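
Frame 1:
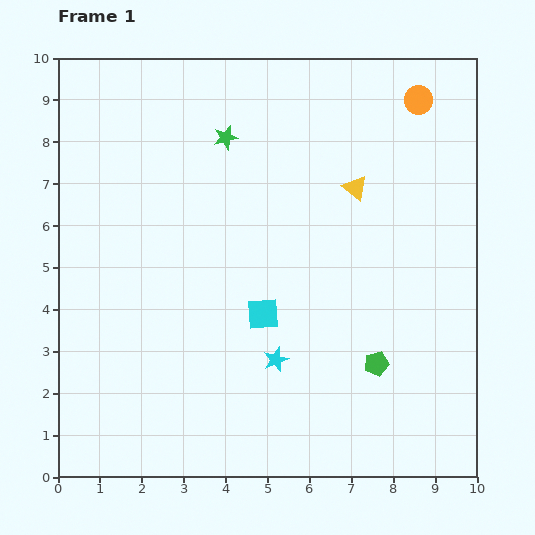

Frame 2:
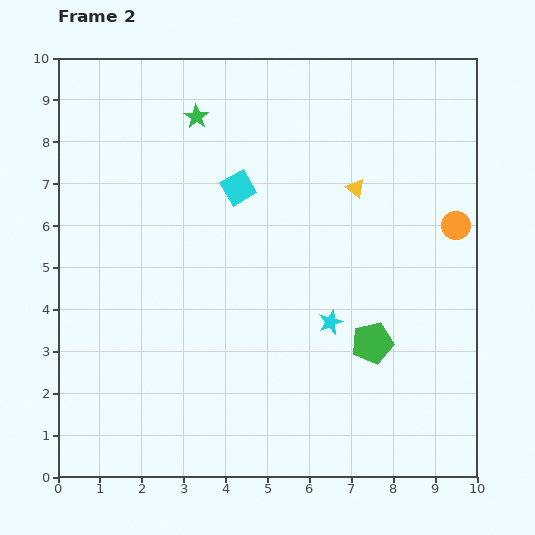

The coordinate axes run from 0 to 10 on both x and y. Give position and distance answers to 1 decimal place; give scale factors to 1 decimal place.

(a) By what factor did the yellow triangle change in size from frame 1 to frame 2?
0.7×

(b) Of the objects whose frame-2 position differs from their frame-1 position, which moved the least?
the green pentagon

(moved 0.5)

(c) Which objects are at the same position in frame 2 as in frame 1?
the yellow triangle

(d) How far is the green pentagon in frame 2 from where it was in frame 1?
0.5

The green pentagon moved from (7.6, 2.7) to (7.5, 3.2), a distance of √(0.1² + 0.5²) ≈ 0.5.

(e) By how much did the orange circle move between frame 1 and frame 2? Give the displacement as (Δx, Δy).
(0.9, -3.0)

The orange circle was at (8.6, 9.0) in frame 1 and (9.5, 6.0) in frame 2.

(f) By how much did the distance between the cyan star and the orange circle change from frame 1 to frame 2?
-3.3

Distance in frame 1: 7.1. Distance in frame 2: 3.8.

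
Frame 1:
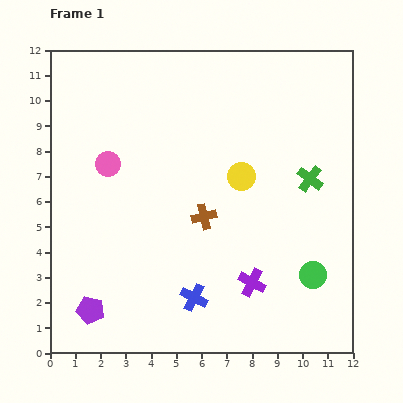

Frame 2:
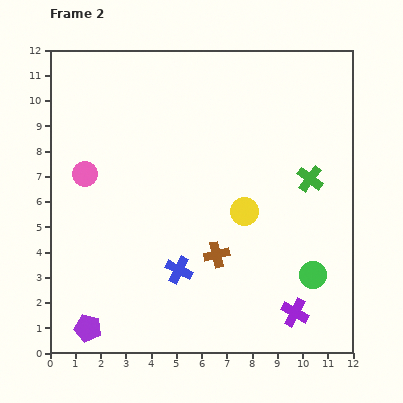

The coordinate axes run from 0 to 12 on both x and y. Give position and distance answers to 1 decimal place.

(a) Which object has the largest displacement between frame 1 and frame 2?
the purple cross

(moved 2.1; next 1.6)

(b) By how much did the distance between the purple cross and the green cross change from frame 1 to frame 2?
+0.6

Distance in frame 1: 4.7. Distance in frame 2: 5.3.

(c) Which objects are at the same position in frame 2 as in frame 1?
the green cross, the green circle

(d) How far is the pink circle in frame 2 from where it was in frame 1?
1.0

The pink circle moved from (2.3, 7.5) to (1.4, 7.1), a distance of √(0.9² + 0.4²) ≈ 1.0.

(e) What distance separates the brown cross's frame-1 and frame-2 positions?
1.6

The brown cross moved from (6.1, 5.4) to (6.6, 3.9), a distance of √(0.5² + 1.5²) ≈ 1.6.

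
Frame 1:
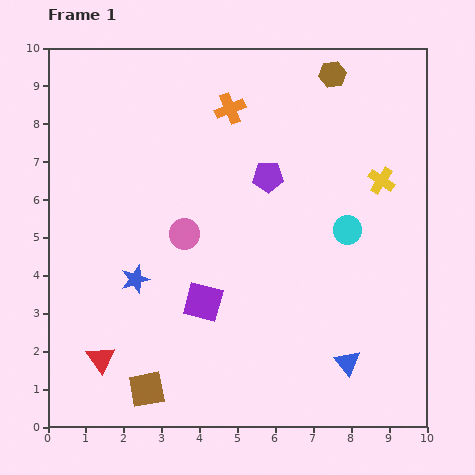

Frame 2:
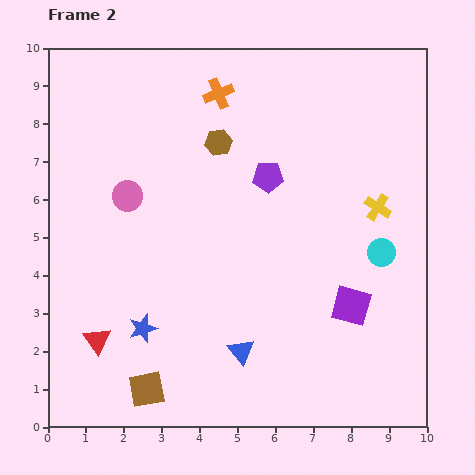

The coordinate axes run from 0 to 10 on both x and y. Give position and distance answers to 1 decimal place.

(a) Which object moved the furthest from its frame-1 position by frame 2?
the purple square

(moved 3.9; next 3.5)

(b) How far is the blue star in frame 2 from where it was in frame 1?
1.3

The blue star moved from (2.3, 3.9) to (2.5, 2.6), a distance of √(0.2² + 1.3²) ≈ 1.3.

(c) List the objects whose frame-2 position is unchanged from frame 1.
the purple pentagon, the brown square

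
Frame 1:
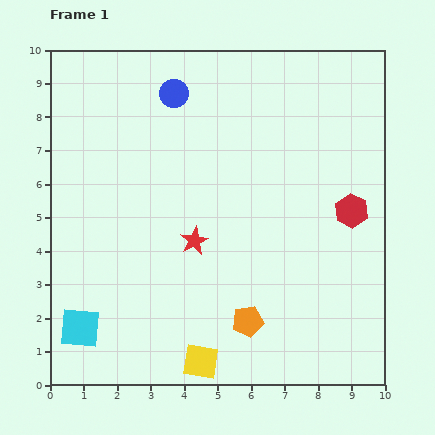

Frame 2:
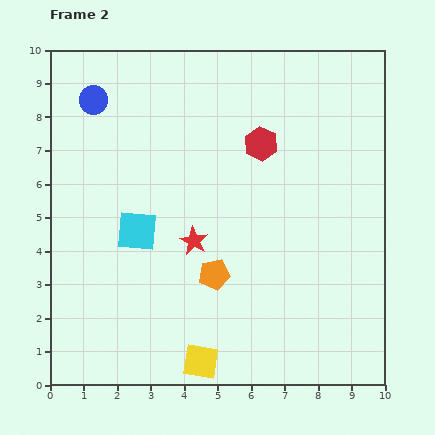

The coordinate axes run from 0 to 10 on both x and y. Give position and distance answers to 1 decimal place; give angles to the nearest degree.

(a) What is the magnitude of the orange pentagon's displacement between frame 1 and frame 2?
1.7

The orange pentagon moved from (5.9, 1.9) to (4.9, 3.3), a distance of √(1.0² + 1.4²) ≈ 1.7.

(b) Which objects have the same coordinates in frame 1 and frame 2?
the yellow square, the red star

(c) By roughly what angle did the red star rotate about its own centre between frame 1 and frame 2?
15° counter-clockwise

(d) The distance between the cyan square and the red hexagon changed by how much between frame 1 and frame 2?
-4.3

Distance in frame 1: 8.8. Distance in frame 2: 4.5.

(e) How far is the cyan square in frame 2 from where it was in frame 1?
3.4

The cyan square moved from (0.9, 1.7) to (2.6, 4.6), a distance of √(1.7² + 2.9²) ≈ 3.4.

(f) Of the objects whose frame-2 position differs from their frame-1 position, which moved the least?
the orange pentagon

(moved 1.7)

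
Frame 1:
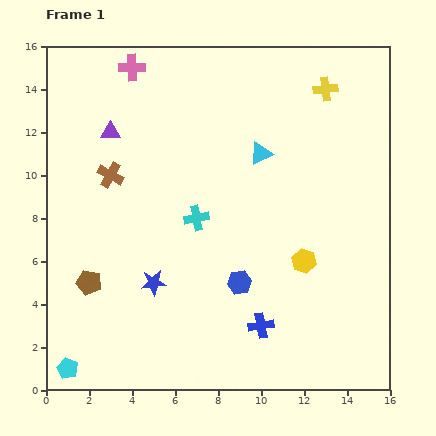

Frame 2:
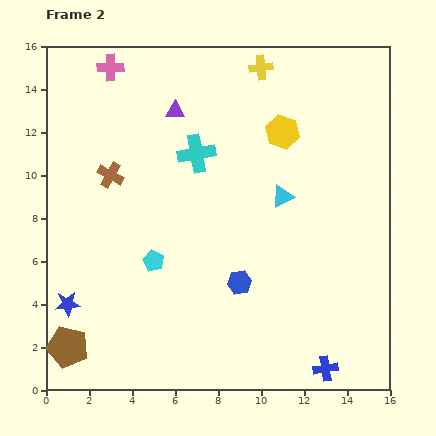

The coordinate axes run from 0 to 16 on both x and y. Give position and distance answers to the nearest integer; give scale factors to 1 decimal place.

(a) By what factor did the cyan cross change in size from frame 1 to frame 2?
1.5×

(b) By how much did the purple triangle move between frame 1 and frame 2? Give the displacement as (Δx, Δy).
(3, 1)

The purple triangle was at (3, 12) in frame 1 and (6, 13) in frame 2.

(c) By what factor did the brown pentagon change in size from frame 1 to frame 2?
1.6×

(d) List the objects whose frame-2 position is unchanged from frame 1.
the blue hexagon, the brown cross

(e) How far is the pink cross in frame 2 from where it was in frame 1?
1

The pink cross moved from (4, 15) to (3, 15), a distance of √(1² + 0²) ≈ 1.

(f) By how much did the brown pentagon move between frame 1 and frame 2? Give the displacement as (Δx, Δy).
(-1, -3)

The brown pentagon was at (2, 5) in frame 1 and (1, 2) in frame 2.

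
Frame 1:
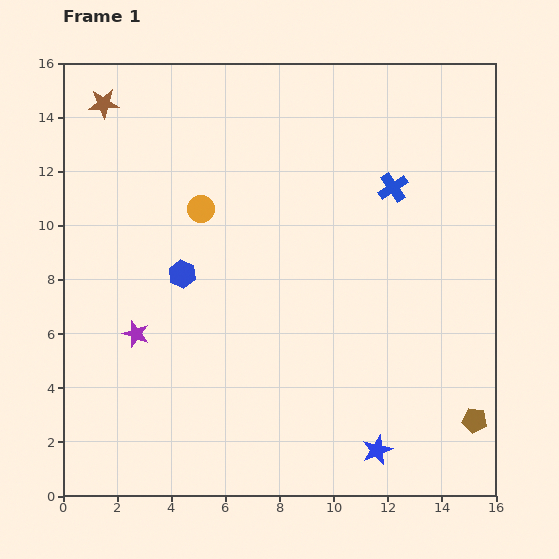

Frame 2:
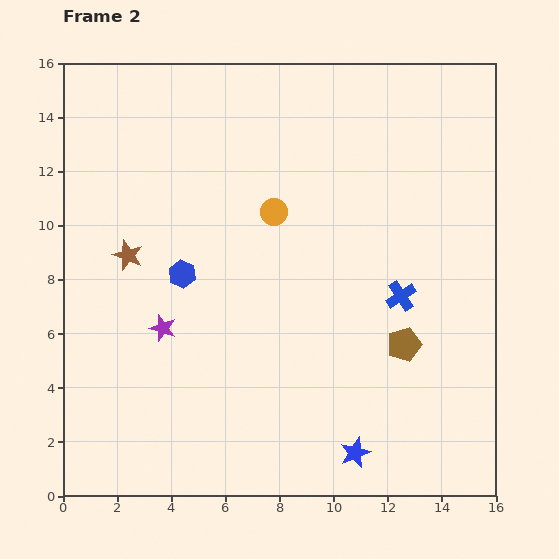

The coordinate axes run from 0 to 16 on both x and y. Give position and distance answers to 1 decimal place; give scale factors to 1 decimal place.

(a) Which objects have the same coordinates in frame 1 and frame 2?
the blue hexagon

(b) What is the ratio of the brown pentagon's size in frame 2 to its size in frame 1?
1.4×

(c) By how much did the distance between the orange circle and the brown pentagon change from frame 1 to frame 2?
-5.9

Distance in frame 1: 12.8. Distance in frame 2: 6.9.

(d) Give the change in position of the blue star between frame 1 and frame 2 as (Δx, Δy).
(-0.8, -0.1)

The blue star was at (11.6, 1.7) in frame 1 and (10.8, 1.6) in frame 2.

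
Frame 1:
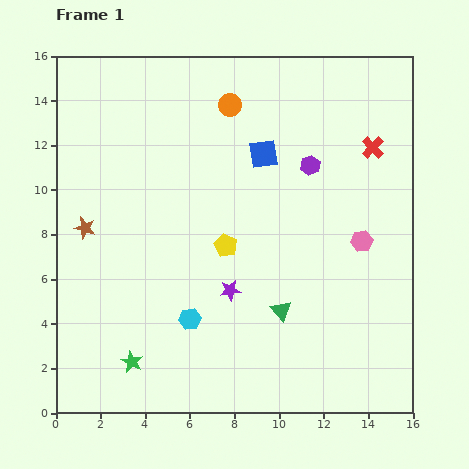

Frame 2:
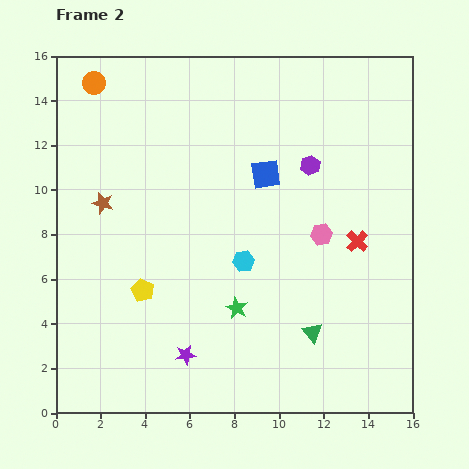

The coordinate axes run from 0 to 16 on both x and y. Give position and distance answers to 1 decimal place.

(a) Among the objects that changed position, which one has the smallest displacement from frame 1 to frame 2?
the blue square

(moved 0.9)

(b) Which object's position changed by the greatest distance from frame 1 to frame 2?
the orange circle

(moved 6.2; next 5.3)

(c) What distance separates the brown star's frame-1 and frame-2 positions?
1.4

The brown star moved from (1.3, 8.3) to (2.1, 9.4), a distance of √(0.8² + 1.1²) ≈ 1.4.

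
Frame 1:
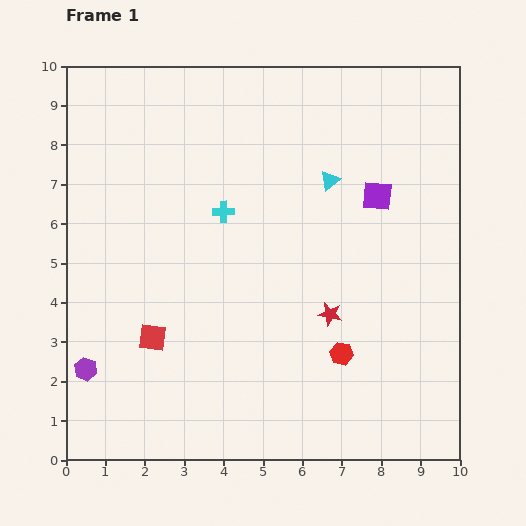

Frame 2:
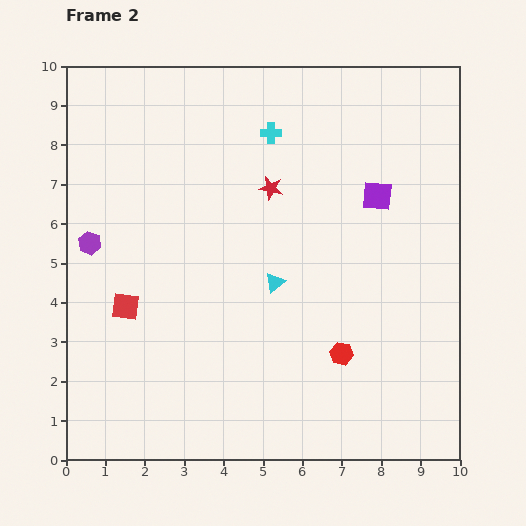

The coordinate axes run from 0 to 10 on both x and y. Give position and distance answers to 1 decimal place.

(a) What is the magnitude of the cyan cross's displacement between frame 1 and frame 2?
2.3

The cyan cross moved from (4.0, 6.3) to (5.2, 8.3), a distance of √(1.2² + 2.0²) ≈ 2.3.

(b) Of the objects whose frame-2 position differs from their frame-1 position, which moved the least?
the red square

(moved 1.1)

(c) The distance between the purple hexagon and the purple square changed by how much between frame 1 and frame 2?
-1.2

Distance in frame 1: 8.6. Distance in frame 2: 7.4.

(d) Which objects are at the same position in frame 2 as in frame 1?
the purple square, the red hexagon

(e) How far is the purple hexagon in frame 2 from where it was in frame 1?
3.2

The purple hexagon moved from (0.5, 2.3) to (0.6, 5.5), a distance of √(0.1² + 3.2²) ≈ 3.2.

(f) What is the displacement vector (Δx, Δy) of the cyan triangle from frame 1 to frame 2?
(-1.4, -2.6)

The cyan triangle was at (6.7, 7.1) in frame 1 and (5.3, 4.5) in frame 2.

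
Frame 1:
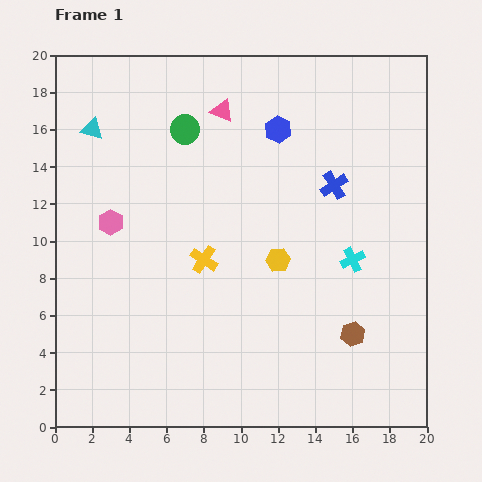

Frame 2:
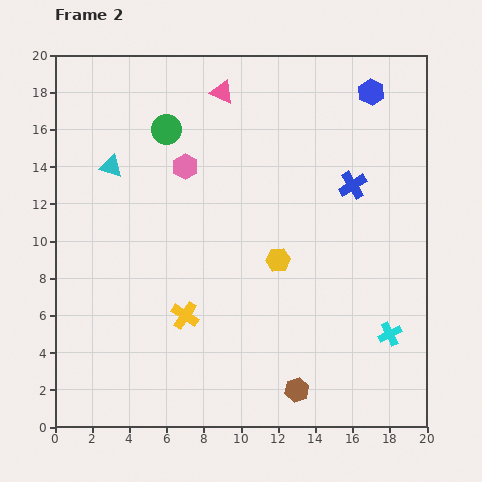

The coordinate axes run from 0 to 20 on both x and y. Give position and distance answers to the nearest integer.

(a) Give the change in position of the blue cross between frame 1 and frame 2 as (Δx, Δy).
(1, 0)

The blue cross was at (15, 13) in frame 1 and (16, 13) in frame 2.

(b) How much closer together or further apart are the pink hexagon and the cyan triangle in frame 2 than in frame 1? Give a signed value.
-1

Distance in frame 1: 5. Distance in frame 2: 4.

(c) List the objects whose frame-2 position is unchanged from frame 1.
the yellow hexagon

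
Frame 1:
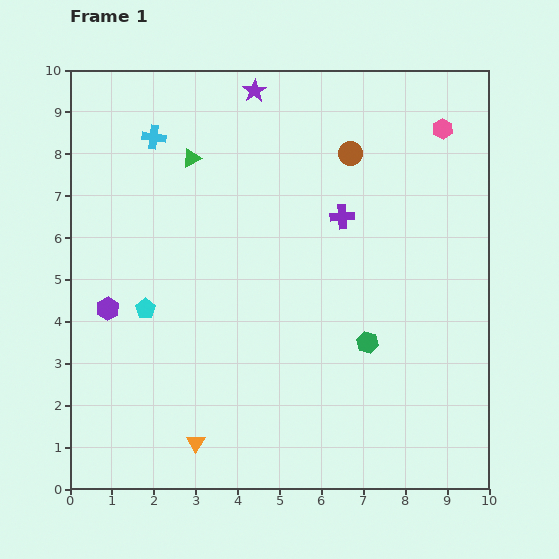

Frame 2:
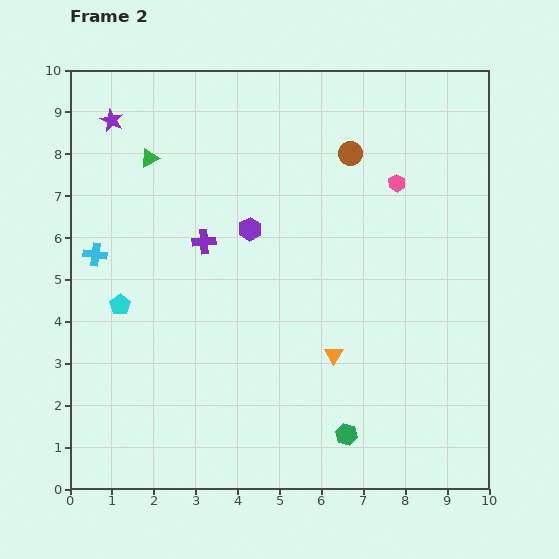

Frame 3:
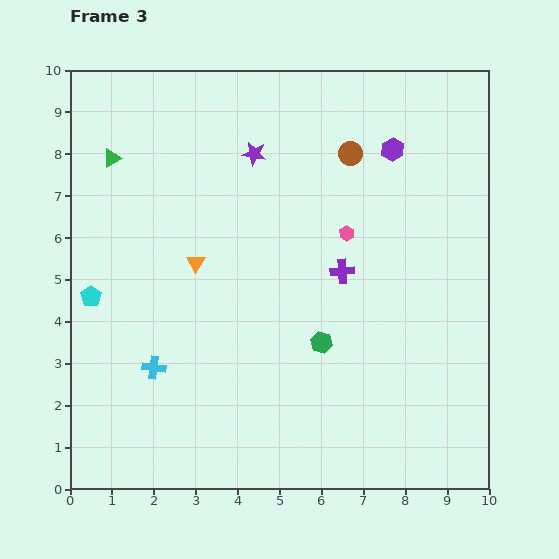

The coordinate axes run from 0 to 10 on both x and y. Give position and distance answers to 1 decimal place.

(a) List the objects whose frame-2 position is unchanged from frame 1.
the brown circle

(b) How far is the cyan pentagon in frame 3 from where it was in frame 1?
1.3

The cyan pentagon moved from (1.8, 4.3) to (0.5, 4.6), a distance of √(1.3² + 0.3²) ≈ 1.3.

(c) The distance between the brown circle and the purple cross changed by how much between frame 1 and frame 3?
+1.3

Distance in frame 1: 1.5. Distance in frame 3: 2.8.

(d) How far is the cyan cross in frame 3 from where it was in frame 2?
3.0

The cyan cross moved from (0.6, 5.6) to (2.0, 2.9), a distance of √(1.4² + 2.7²) ≈ 3.0.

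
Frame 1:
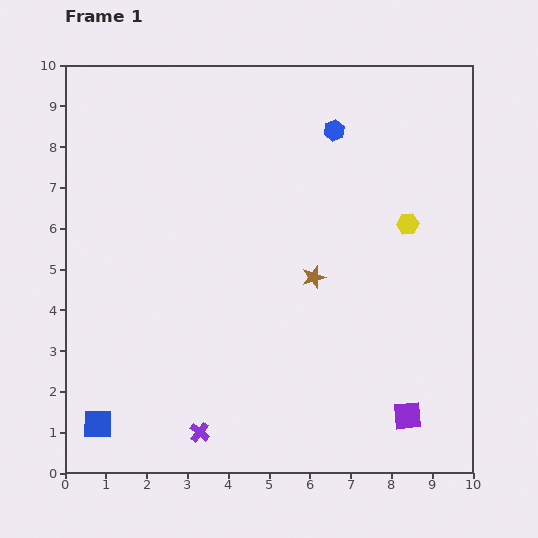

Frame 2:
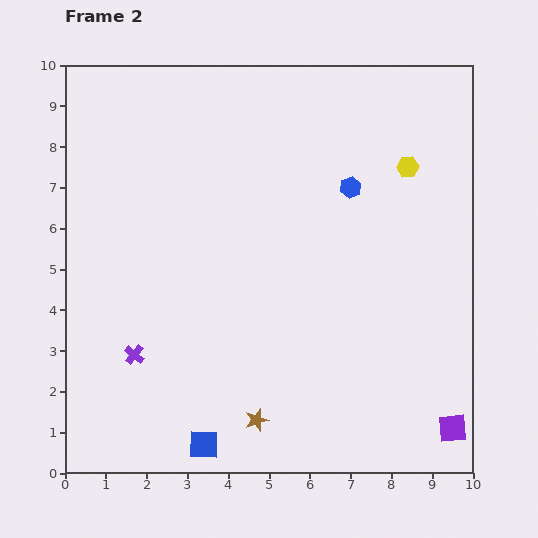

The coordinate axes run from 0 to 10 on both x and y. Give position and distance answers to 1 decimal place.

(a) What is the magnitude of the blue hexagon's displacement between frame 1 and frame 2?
1.5

The blue hexagon moved from (6.6, 8.4) to (7.0, 7.0), a distance of √(0.4² + 1.4²) ≈ 1.5.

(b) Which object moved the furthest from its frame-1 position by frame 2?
the brown star

(moved 3.8; next 2.6)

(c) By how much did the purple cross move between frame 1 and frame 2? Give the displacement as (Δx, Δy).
(-1.6, 1.9)

The purple cross was at (3.3, 1.0) in frame 1 and (1.7, 2.9) in frame 2.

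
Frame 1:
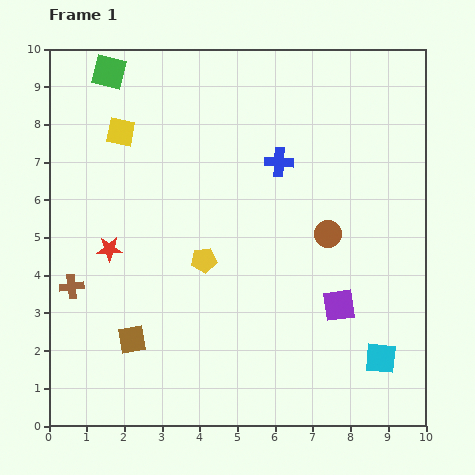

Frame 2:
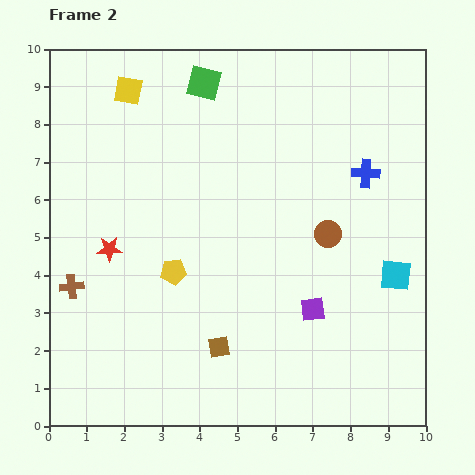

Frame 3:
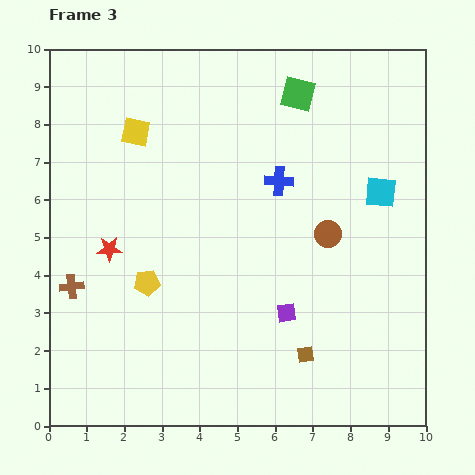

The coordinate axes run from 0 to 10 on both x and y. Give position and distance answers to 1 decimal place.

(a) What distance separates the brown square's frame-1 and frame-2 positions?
2.3

The brown square moved from (2.2, 2.3) to (4.5, 2.1), a distance of √(2.3² + 0.2²) ≈ 2.3.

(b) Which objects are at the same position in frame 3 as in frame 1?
the brown circle, the red star, the brown cross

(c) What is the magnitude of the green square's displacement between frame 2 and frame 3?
2.5

The green square moved from (4.1, 9.1) to (6.6, 8.8), a distance of √(2.5² + 0.3²) ≈ 2.5.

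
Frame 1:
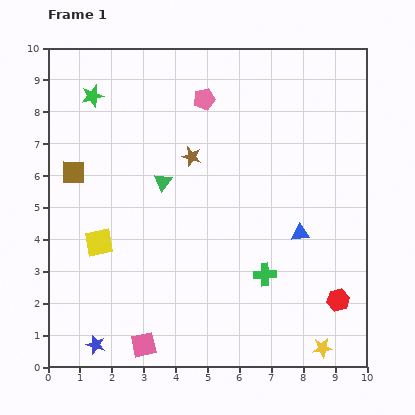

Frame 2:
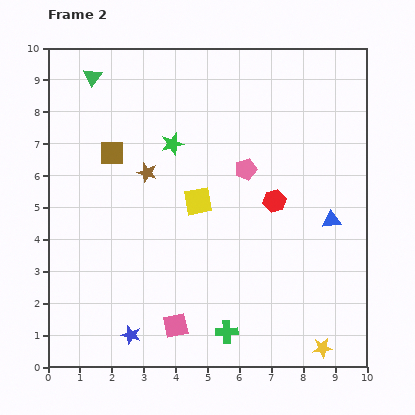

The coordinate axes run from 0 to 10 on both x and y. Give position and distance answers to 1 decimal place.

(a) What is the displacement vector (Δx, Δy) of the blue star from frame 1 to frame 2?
(1.1, 0.3)

The blue star was at (1.5, 0.7) in frame 1 and (2.6, 1.0) in frame 2.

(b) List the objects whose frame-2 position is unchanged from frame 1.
the yellow star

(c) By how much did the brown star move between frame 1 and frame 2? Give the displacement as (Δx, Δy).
(-1.4, -0.5)

The brown star was at (4.5, 6.6) in frame 1 and (3.1, 6.1) in frame 2.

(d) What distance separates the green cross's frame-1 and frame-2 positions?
2.2

The green cross moved from (6.8, 2.9) to (5.6, 1.1), a distance of √(1.2² + 1.8²) ≈ 2.2.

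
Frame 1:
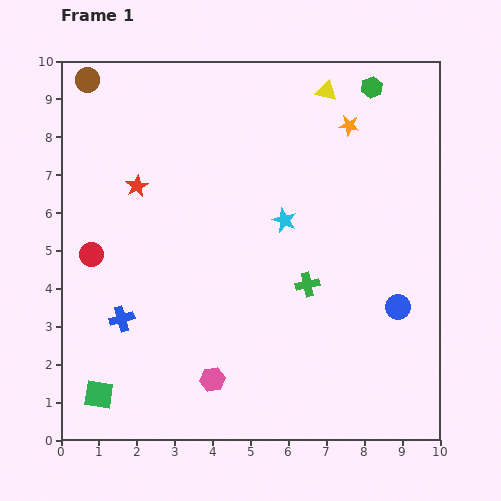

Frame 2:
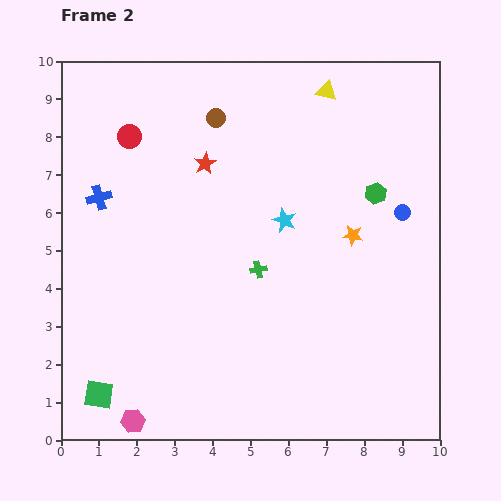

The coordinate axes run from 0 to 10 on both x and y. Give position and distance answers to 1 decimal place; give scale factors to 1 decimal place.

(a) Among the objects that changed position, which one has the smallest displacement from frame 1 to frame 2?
the green cross

(moved 1.4)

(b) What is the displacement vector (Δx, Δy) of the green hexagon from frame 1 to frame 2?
(0.1, -2.8)

The green hexagon was at (8.2, 9.3) in frame 1 and (8.3, 6.5) in frame 2.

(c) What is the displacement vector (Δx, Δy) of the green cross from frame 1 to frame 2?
(-1.3, 0.4)

The green cross was at (6.5, 4.1) in frame 1 and (5.2, 4.5) in frame 2.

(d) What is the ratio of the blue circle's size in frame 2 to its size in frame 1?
0.7×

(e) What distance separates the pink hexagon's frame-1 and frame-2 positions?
2.4

The pink hexagon moved from (4.0, 1.6) to (1.9, 0.5), a distance of √(2.1² + 1.1²) ≈ 2.4.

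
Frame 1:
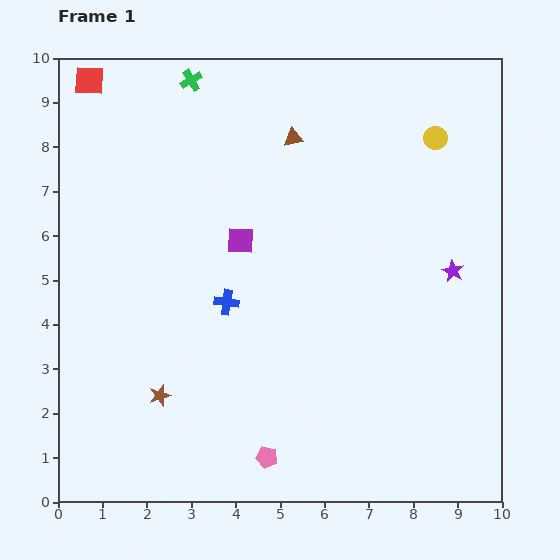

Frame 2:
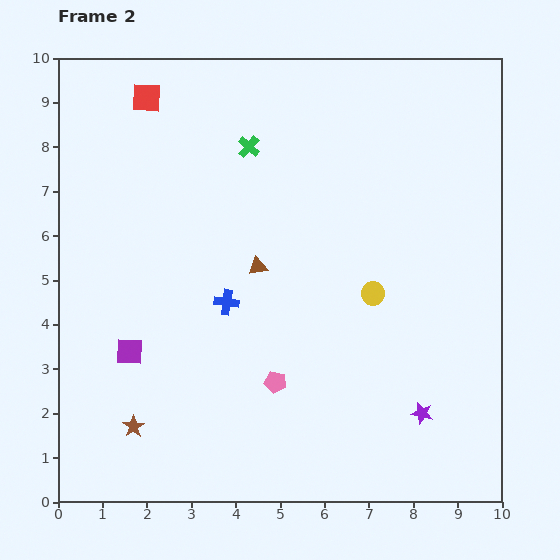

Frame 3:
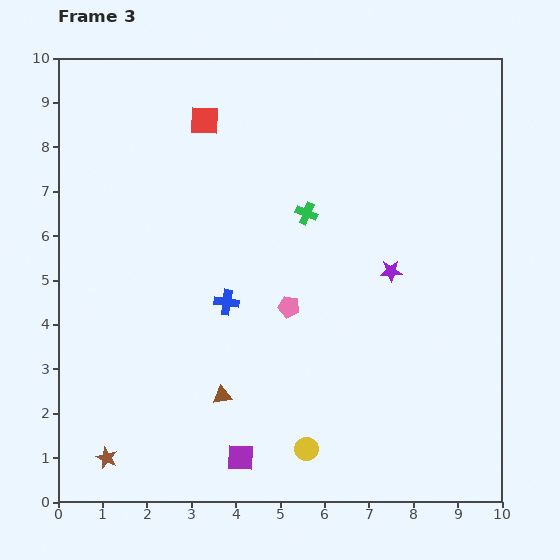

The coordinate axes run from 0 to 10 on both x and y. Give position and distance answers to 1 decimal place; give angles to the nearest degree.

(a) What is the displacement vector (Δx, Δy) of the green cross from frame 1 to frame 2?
(1.3, -1.5)

The green cross was at (3.0, 9.5) in frame 1 and (4.3, 8.0) in frame 2.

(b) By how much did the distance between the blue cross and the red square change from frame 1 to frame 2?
-1.0

Distance in frame 1: 5.9. Distance in frame 2: 4.9.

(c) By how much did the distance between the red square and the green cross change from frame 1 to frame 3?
+0.8

Distance in frame 1: 2.3. Distance in frame 3: 3.1.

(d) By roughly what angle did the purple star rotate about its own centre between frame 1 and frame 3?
31° counter-clockwise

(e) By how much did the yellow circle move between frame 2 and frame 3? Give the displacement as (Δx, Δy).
(-1.5, -3.5)

The yellow circle was at (7.1, 4.7) in frame 2 and (5.6, 1.2) in frame 3.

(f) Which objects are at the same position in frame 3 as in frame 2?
the blue cross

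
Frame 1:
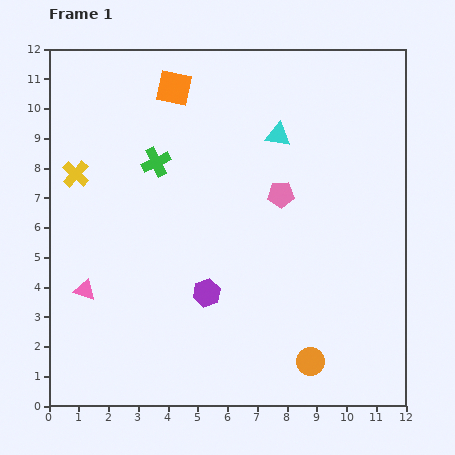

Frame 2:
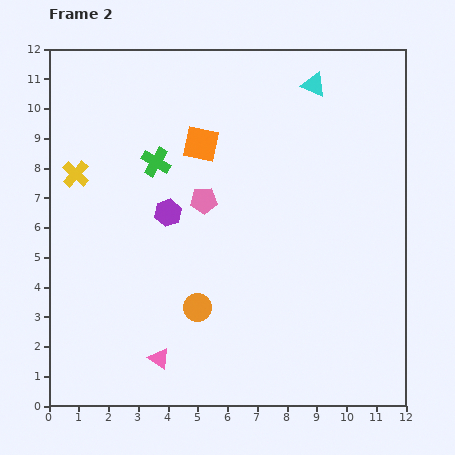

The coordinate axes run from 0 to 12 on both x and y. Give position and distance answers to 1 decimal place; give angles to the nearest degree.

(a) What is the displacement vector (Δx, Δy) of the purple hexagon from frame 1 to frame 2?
(-1.3, 2.7)

The purple hexagon was at (5.3, 3.8) in frame 1 and (4.0, 6.5) in frame 2.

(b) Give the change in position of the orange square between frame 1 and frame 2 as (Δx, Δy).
(0.9, -1.9)

The orange square was at (4.2, 10.7) in frame 1 and (5.1, 8.8) in frame 2.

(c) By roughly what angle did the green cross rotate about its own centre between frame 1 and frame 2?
36° counter-clockwise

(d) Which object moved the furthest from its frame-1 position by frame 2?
the orange circle

(moved 4.2; next 3.4)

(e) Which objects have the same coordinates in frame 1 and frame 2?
the yellow cross, the green cross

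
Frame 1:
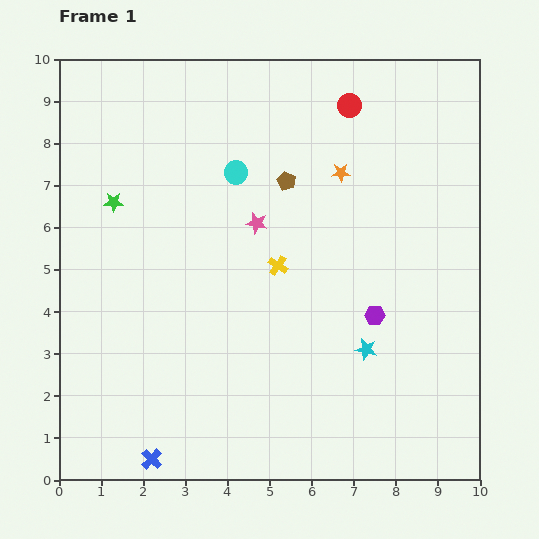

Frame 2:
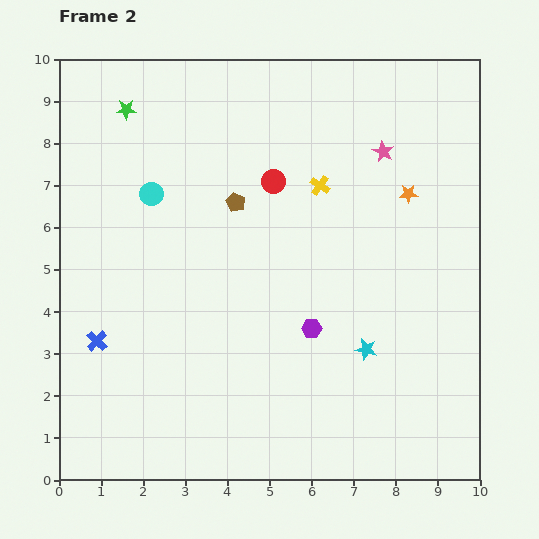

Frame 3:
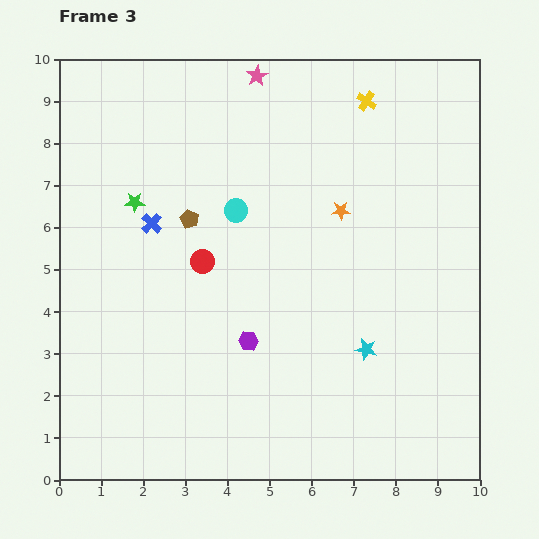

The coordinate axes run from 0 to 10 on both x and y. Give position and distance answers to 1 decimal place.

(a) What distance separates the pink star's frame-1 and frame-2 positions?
3.4

The pink star moved from (4.7, 6.1) to (7.7, 7.8), a distance of √(3.0² + 1.7²) ≈ 3.4.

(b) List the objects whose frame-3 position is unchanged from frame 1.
the cyan star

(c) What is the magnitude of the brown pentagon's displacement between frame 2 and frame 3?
1.2

The brown pentagon moved from (4.2, 6.6) to (3.1, 6.2), a distance of √(1.1² + 0.4²) ≈ 1.2.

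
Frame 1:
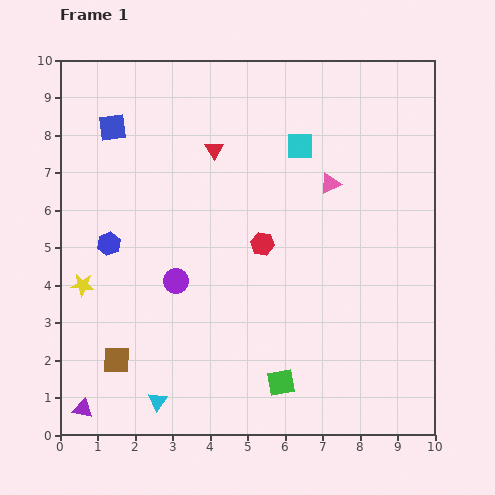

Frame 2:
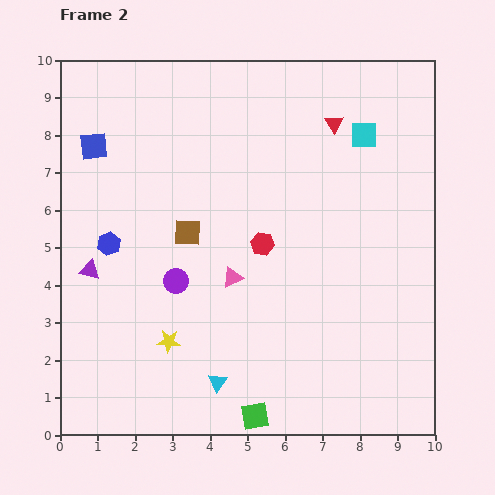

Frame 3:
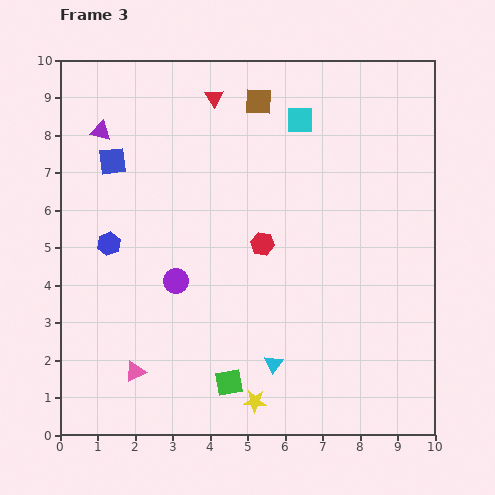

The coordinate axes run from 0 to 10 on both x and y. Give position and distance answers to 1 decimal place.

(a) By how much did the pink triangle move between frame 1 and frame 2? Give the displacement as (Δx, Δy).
(-2.6, -2.5)

The pink triangle was at (7.2, 6.7) in frame 1 and (4.6, 4.2) in frame 2.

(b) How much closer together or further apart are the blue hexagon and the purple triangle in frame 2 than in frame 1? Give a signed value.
-3.6

Distance in frame 1: 4.5. Distance in frame 2: 0.9.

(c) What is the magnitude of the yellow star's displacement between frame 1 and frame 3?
5.5

The yellow star moved from (0.6, 4.0) to (5.2, 0.9), a distance of √(4.6² + 3.1²) ≈ 5.5.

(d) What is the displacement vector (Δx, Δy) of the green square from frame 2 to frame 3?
(-0.7, 0.9)

The green square was at (5.2, 0.5) in frame 2 and (4.5, 1.4) in frame 3.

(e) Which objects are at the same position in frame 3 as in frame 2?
the purple circle, the blue hexagon, the red hexagon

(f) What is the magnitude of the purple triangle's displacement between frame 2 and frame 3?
3.7

The purple triangle moved from (0.8, 4.4) to (1.1, 8.1), a distance of √(0.3² + 3.7²) ≈ 3.7.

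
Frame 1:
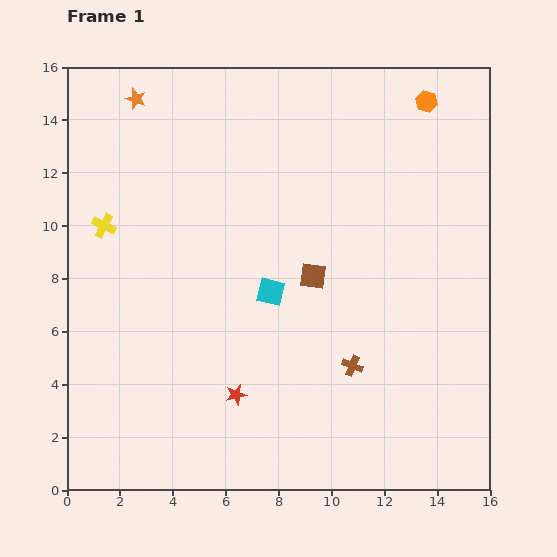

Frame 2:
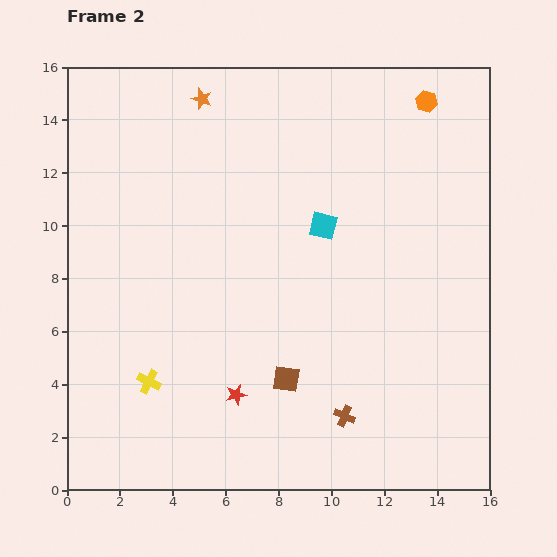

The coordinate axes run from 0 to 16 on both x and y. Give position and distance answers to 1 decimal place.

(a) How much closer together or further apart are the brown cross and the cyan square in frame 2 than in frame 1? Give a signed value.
+3.0

Distance in frame 1: 4.2. Distance in frame 2: 7.2.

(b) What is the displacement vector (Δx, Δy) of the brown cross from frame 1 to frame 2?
(-0.3, -1.9)

The brown cross was at (10.8, 4.7) in frame 1 and (10.5, 2.8) in frame 2.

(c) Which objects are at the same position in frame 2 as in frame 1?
the orange hexagon, the red star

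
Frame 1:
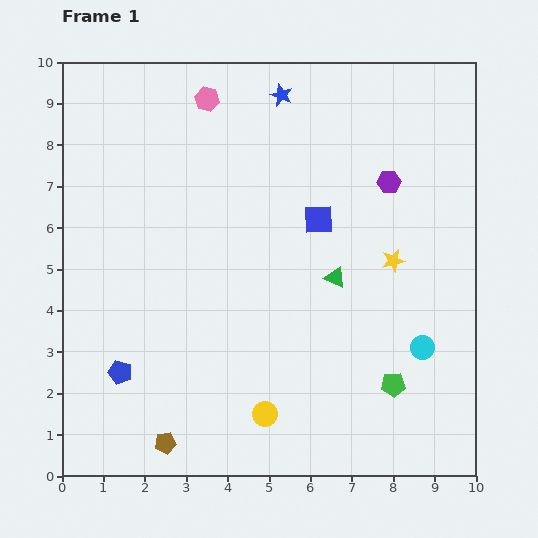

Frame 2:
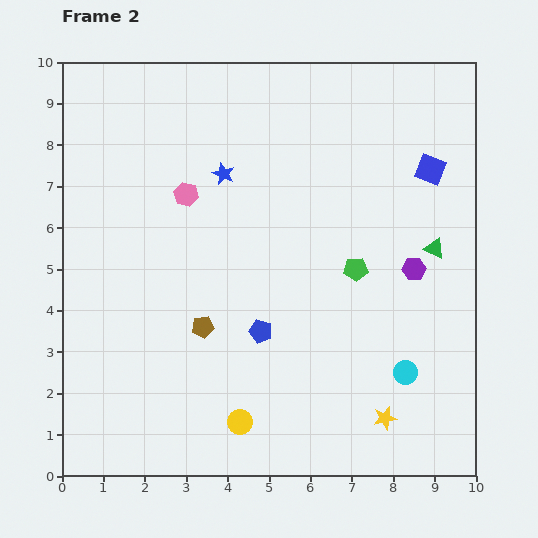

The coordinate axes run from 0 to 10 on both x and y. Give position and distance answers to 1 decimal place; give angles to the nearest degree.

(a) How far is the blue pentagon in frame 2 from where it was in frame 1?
3.5

The blue pentagon moved from (1.4, 2.5) to (4.8, 3.5), a distance of √(3.4² + 1.0²) ≈ 3.5.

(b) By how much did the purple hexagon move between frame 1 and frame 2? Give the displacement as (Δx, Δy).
(0.6, -2.1)

The purple hexagon was at (7.9, 7.1) in frame 1 and (8.5, 5.0) in frame 2.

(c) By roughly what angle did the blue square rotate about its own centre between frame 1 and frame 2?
24° clockwise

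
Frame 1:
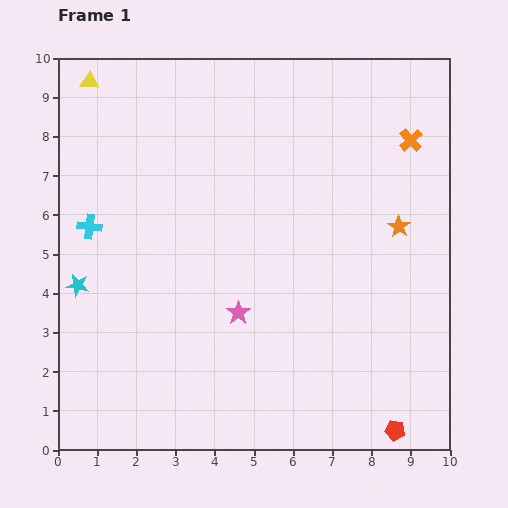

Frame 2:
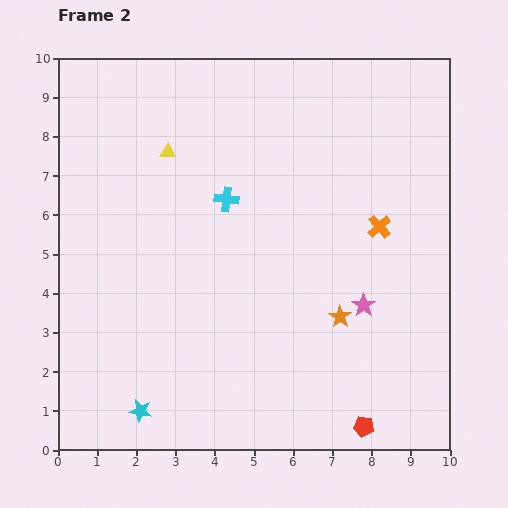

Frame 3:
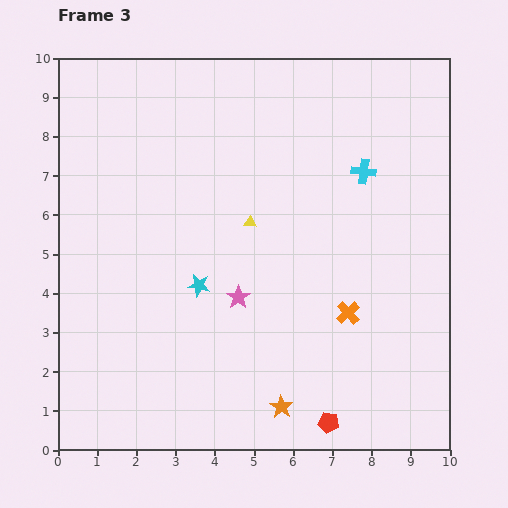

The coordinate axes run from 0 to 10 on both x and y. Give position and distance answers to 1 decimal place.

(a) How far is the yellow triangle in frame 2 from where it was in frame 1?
2.7

The yellow triangle moved from (0.8, 9.4) to (2.8, 7.6), a distance of √(2.0² + 1.8²) ≈ 2.7.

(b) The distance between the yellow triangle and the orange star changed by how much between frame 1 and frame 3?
-3.9

Distance in frame 1: 8.7. Distance in frame 3: 4.8.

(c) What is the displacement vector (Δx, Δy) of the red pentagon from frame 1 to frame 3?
(-1.7, 0.2)

The red pentagon was at (8.6, 0.5) in frame 1 and (6.9, 0.7) in frame 3.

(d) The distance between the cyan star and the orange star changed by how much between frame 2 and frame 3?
-1.9

Distance in frame 2: 5.6. Distance in frame 3: 3.7.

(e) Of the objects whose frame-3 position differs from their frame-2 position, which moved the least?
the red pentagon

(moved 0.9)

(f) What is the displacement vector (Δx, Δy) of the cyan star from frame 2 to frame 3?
(1.5, 3.2)

The cyan star was at (2.1, 1.0) in frame 2 and (3.6, 4.2) in frame 3.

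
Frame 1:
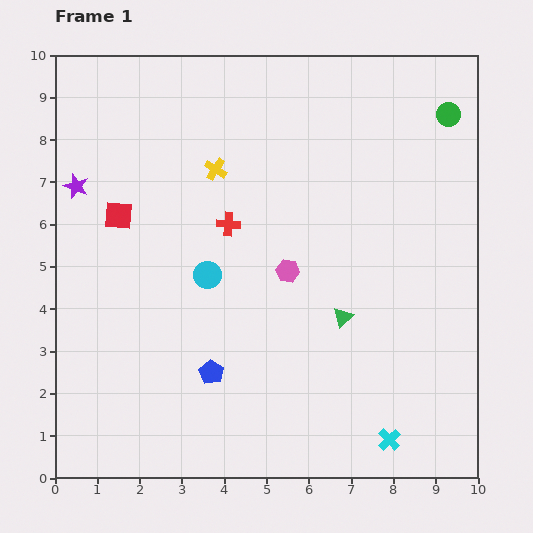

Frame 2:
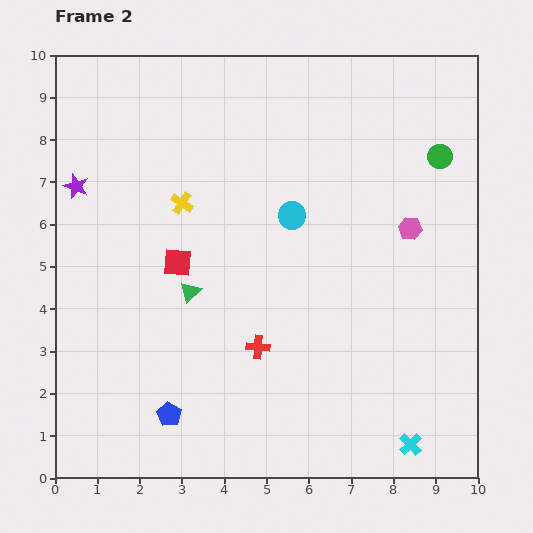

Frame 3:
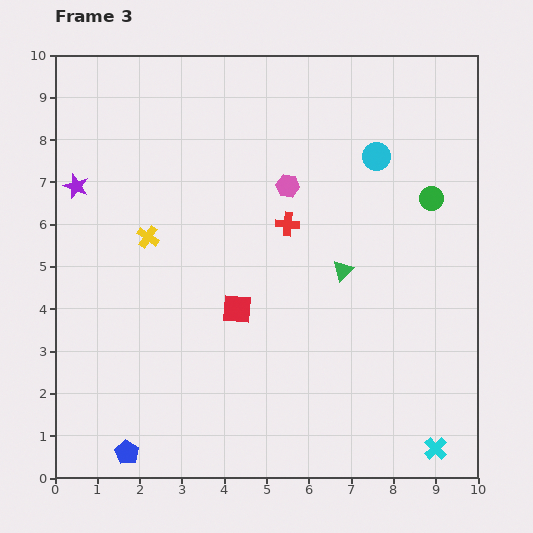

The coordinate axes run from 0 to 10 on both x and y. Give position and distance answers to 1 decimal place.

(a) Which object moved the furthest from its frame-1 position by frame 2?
the green triangle

(moved 3.6; next 3.1)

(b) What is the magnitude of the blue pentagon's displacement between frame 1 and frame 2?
1.4

The blue pentagon moved from (3.7, 2.5) to (2.7, 1.5), a distance of √(1.0² + 1.0²) ≈ 1.4.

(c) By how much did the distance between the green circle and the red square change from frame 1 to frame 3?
-2.9

Distance in frame 1: 8.2. Distance in frame 3: 5.3.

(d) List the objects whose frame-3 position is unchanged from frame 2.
the purple star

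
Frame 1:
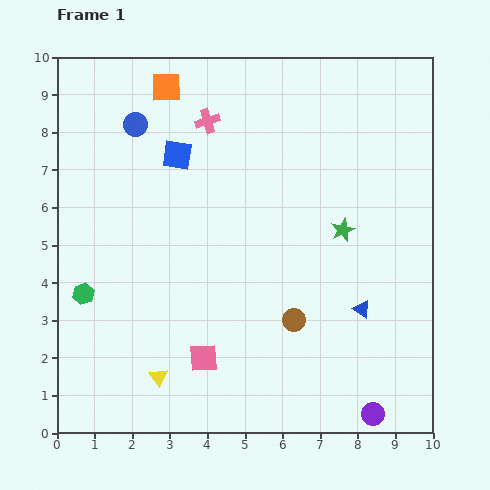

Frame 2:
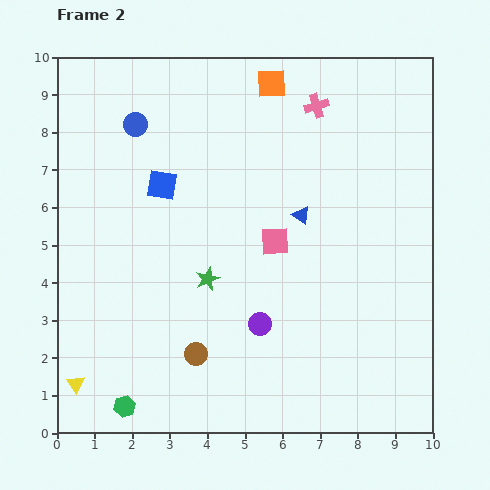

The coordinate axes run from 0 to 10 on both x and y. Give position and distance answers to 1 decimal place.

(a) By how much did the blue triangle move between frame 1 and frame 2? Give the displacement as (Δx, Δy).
(-1.6, 2.5)

The blue triangle was at (8.1, 3.3) in frame 1 and (6.5, 5.8) in frame 2.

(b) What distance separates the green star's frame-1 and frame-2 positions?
3.8

The green star moved from (7.6, 5.4) to (4.0, 4.1), a distance of √(3.6² + 1.3²) ≈ 3.8.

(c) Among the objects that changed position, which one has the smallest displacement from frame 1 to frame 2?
the blue square

(moved 0.9)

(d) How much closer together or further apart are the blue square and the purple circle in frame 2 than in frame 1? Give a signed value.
-4.1

Distance in frame 1: 8.6. Distance in frame 2: 4.5.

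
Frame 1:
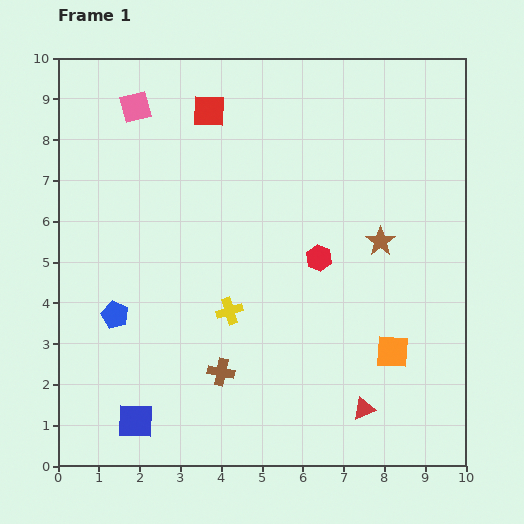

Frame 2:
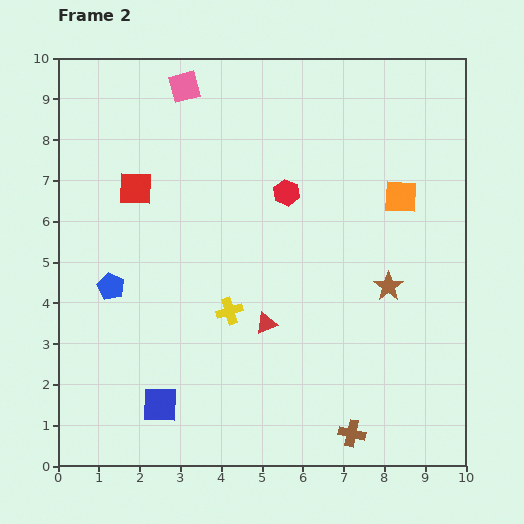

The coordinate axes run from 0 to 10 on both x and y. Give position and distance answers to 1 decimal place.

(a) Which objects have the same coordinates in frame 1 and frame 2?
the yellow cross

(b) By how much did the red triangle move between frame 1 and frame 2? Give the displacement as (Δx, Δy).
(-2.4, 2.1)

The red triangle was at (7.5, 1.4) in frame 1 and (5.1, 3.5) in frame 2.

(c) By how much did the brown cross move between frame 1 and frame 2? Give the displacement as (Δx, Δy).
(3.2, -1.5)

The brown cross was at (4.0, 2.3) in frame 1 and (7.2, 0.8) in frame 2.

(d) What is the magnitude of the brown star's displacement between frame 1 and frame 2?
1.1

The brown star moved from (7.9, 5.5) to (8.1, 4.4), a distance of √(0.2² + 1.1²) ≈ 1.1.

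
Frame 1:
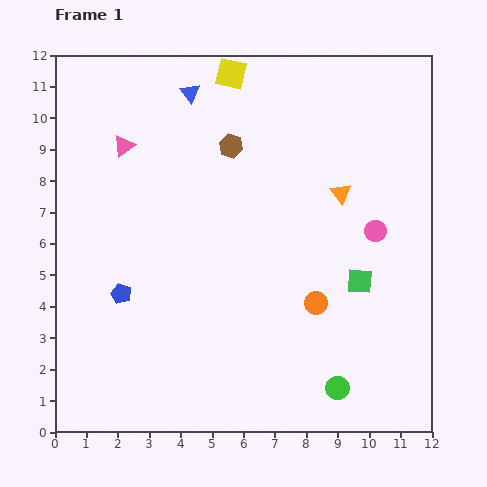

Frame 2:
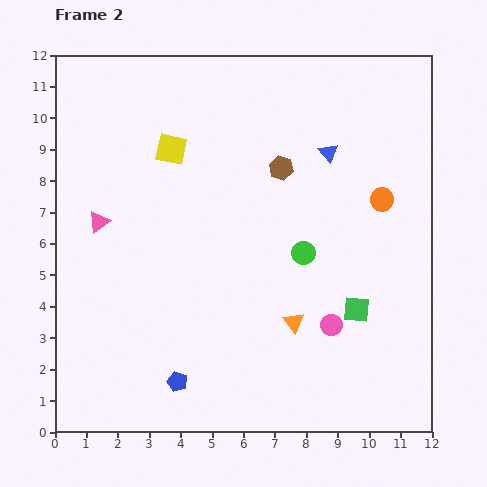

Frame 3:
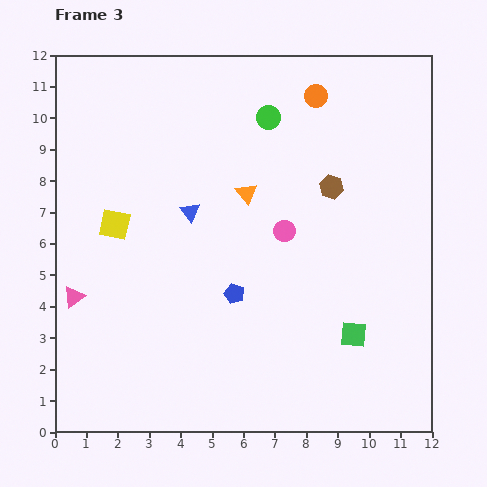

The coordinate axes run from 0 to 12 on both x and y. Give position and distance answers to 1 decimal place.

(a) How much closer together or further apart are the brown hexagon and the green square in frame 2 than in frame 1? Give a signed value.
-0.8

Distance in frame 1: 5.9. Distance in frame 2: 5.1.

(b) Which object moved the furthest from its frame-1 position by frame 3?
the green circle

(moved 8.9; next 6.6)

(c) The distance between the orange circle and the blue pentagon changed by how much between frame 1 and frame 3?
+0.6

Distance in frame 1: 6.2. Distance in frame 3: 6.8.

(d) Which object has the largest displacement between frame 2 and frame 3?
the blue triangle

(moved 4.8; next 4.4)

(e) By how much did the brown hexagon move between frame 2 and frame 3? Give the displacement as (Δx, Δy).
(1.6, -0.6)

The brown hexagon was at (7.2, 8.4) in frame 2 and (8.8, 7.8) in frame 3.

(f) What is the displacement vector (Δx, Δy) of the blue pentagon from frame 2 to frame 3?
(1.8, 2.8)

The blue pentagon was at (3.9, 1.6) in frame 2 and (5.7, 4.4) in frame 3.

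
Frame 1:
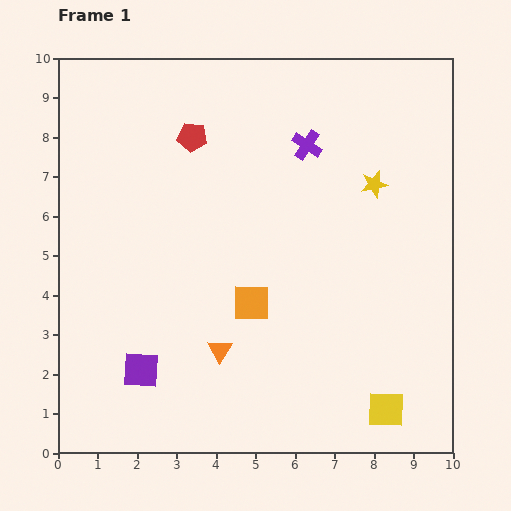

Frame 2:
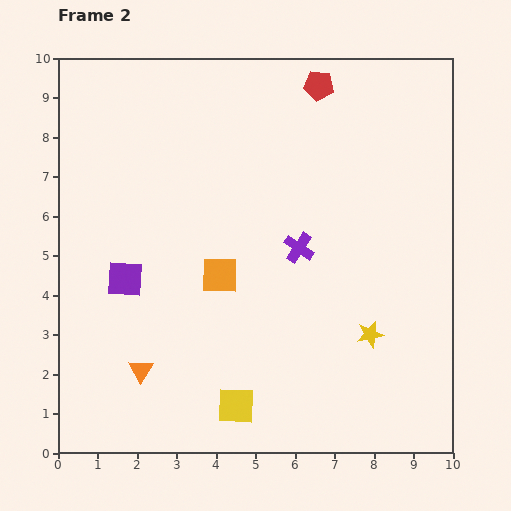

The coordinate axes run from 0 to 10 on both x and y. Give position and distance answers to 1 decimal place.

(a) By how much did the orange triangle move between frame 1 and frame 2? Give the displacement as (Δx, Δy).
(-2.0, -0.5)

The orange triangle was at (4.1, 2.6) in frame 1 and (2.1, 2.1) in frame 2.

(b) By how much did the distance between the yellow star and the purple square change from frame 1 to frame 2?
-1.1

Distance in frame 1: 7.5. Distance in frame 2: 6.4.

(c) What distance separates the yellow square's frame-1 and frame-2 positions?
3.8

The yellow square moved from (8.3, 1.1) to (4.5, 1.2), a distance of √(3.8² + 0.1²) ≈ 3.8.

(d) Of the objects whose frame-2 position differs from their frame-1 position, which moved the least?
the orange square

(moved 1.1)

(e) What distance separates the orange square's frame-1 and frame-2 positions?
1.1

The orange square moved from (4.9, 3.8) to (4.1, 4.5), a distance of √(0.8² + 0.7²) ≈ 1.1.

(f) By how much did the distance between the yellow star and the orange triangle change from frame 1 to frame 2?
+0.2

Distance in frame 1: 5.7. Distance in frame 2: 5.9.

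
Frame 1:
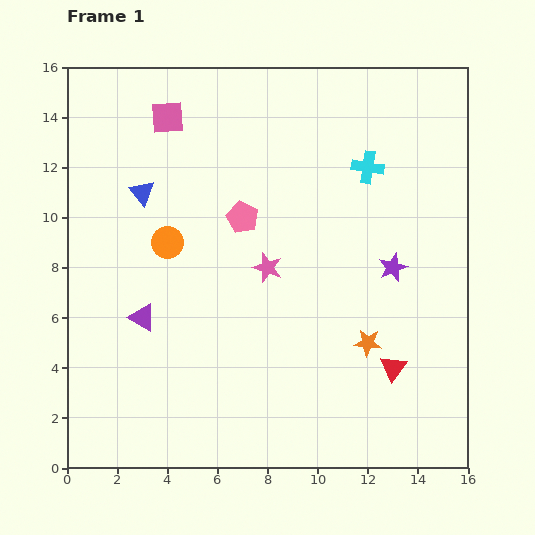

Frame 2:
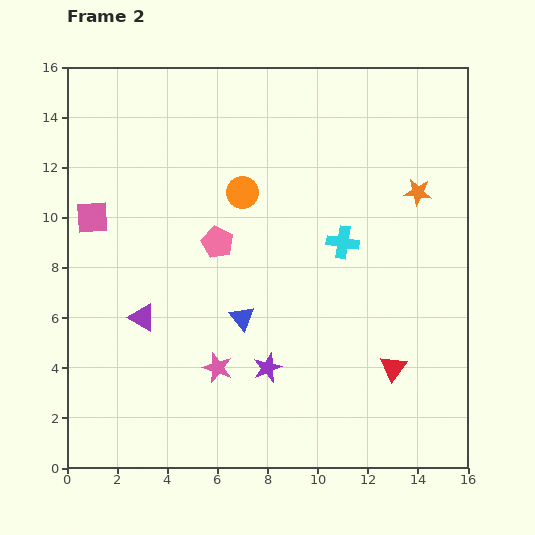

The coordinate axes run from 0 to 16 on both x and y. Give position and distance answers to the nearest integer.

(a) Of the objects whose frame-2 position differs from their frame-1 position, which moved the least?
the pink pentagon

(moved 1)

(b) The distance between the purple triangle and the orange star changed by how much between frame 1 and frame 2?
+3

Distance in frame 1: 9. Distance in frame 2: 12.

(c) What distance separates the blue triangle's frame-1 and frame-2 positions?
6

The blue triangle moved from (3, 11) to (7, 6), a distance of √(4² + 5²) ≈ 6.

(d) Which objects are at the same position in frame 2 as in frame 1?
the purple triangle, the red triangle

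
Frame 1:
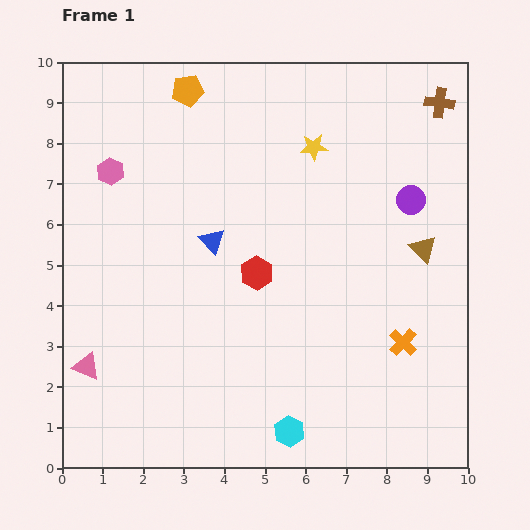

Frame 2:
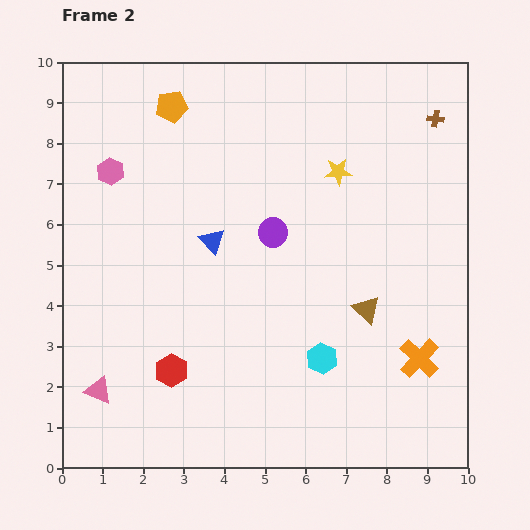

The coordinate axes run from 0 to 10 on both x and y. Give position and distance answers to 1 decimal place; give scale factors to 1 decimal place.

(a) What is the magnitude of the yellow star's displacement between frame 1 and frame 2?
0.8

The yellow star moved from (6.2, 7.9) to (6.8, 7.3), a distance of √(0.6² + 0.6²) ≈ 0.8.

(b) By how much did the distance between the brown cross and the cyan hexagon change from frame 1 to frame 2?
-2.4

Distance in frame 1: 8.9. Distance in frame 2: 6.5.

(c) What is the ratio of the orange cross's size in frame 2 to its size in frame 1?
1.5×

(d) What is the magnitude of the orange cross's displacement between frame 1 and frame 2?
0.6

The orange cross moved from (8.4, 3.1) to (8.8, 2.7), a distance of √(0.4² + 0.4²) ≈ 0.6.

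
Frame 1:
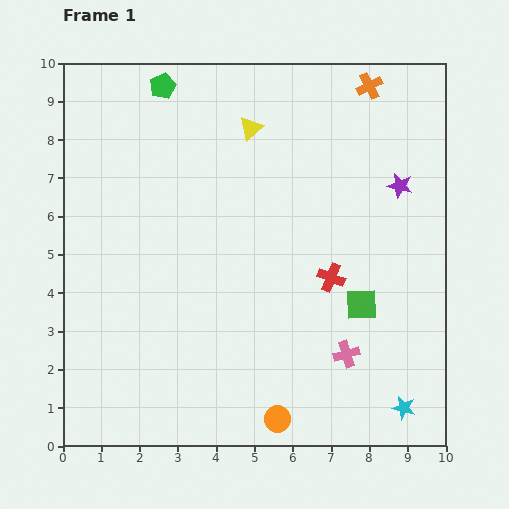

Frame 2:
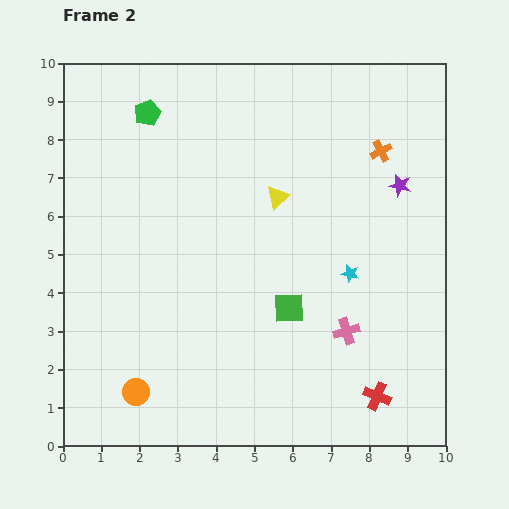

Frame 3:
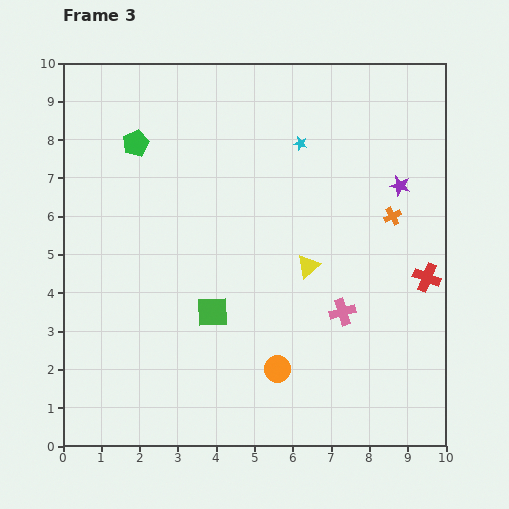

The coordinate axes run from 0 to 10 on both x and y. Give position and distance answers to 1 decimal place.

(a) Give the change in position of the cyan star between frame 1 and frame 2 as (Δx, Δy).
(-1.4, 3.5)

The cyan star was at (8.9, 1.0) in frame 1 and (7.5, 4.5) in frame 2.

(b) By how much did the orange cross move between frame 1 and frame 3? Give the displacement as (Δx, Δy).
(0.6, -3.4)

The orange cross was at (8.0, 9.4) in frame 1 and (8.6, 6.0) in frame 3.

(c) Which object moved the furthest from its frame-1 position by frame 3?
the cyan star

(moved 7.4; next 3.9)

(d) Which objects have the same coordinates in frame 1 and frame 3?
the purple star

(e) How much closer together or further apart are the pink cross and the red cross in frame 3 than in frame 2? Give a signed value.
+0.5

Distance in frame 2: 1.9. Distance in frame 3: 2.4.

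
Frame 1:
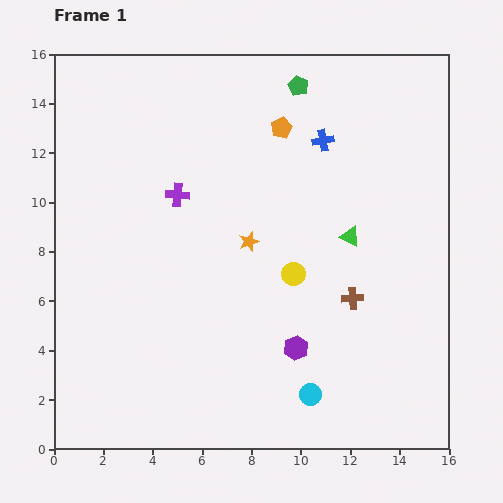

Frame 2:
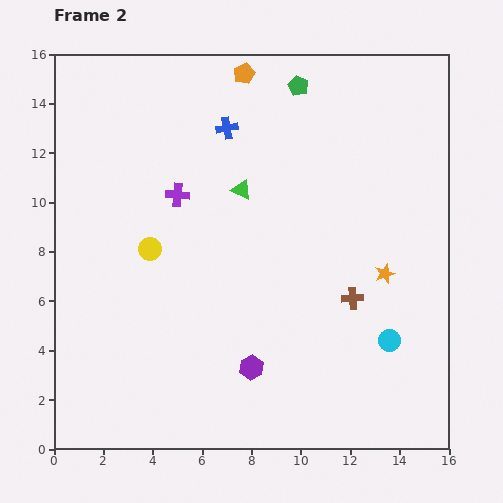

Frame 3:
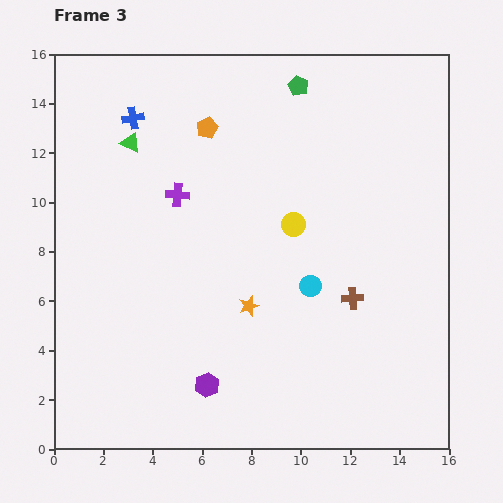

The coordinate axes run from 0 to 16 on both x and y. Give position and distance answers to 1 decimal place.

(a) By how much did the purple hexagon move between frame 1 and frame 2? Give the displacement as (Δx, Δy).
(-1.8, -0.8)

The purple hexagon was at (9.8, 4.1) in frame 1 and (8.0, 3.3) in frame 2.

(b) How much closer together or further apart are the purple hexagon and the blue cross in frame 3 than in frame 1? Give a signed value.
+2.7

Distance in frame 1: 8.5. Distance in frame 3: 11.2.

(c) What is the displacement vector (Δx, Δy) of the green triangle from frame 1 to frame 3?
(-8.9, 3.8)

The green triangle was at (12.0, 8.6) in frame 1 and (3.1, 12.4) in frame 3.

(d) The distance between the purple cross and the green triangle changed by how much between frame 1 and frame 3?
-4.4

Distance in frame 1: 7.2. Distance in frame 3: 2.8.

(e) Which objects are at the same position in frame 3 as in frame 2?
the purple cross, the brown cross, the green pentagon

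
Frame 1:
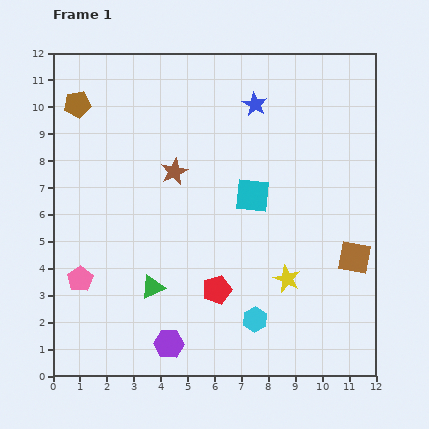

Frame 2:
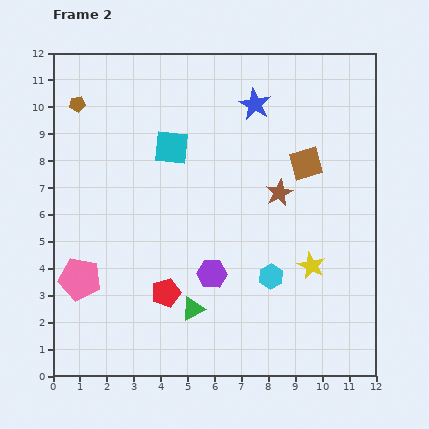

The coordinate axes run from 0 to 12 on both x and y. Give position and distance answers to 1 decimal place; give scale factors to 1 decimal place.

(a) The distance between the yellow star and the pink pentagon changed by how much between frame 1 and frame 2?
+0.9

Distance in frame 1: 7.7. Distance in frame 2: 8.6.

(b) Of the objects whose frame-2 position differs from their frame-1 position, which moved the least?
the yellow star

(moved 1.0)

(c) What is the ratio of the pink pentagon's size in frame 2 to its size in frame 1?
1.6×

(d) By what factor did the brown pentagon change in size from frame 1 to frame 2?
0.6×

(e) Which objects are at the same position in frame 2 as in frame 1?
the pink pentagon, the brown pentagon, the blue star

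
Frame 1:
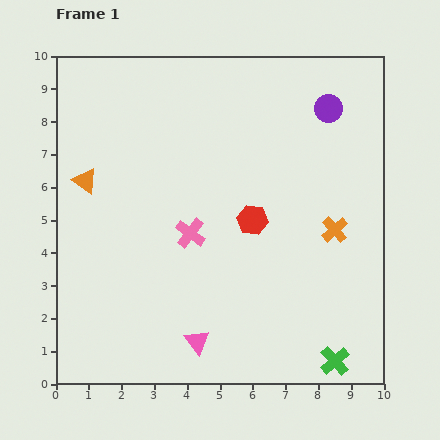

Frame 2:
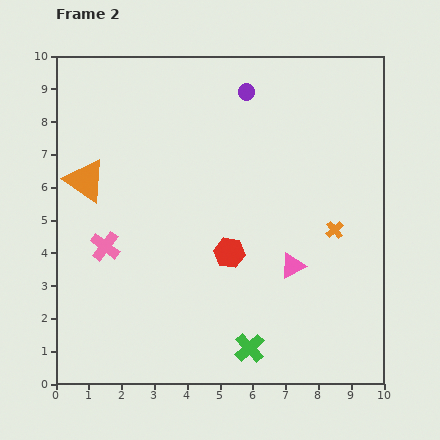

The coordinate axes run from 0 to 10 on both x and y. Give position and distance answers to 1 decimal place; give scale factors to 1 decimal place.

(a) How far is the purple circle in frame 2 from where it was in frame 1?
2.5

The purple circle moved from (8.3, 8.4) to (5.8, 8.9), a distance of √(2.5² + 0.5²) ≈ 2.5.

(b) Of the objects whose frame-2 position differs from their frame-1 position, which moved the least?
the red hexagon

(moved 1.2)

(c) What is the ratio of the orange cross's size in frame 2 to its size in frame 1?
0.7×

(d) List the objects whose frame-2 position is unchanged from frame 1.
the orange cross, the orange triangle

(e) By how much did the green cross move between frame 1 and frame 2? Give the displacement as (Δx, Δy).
(-2.6, 0.4)

The green cross was at (8.5, 0.7) in frame 1 and (5.9, 1.1) in frame 2.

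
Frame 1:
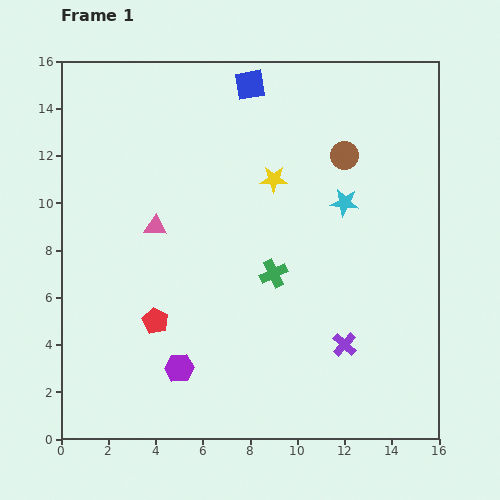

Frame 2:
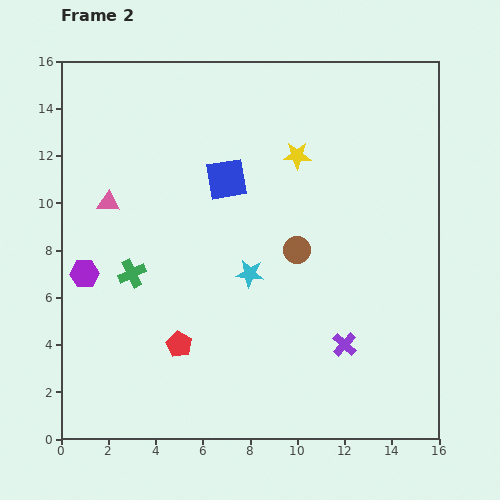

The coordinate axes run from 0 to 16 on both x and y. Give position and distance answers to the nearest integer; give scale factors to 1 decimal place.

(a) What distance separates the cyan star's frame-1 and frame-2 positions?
5

The cyan star moved from (12, 10) to (8, 7), a distance of √(4² + 3²) ≈ 5.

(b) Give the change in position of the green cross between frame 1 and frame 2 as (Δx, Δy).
(-6, 0)

The green cross was at (9, 7) in frame 1 and (3, 7) in frame 2.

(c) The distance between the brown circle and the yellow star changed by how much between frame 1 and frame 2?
+1

Distance in frame 1: 3. Distance in frame 2: 4.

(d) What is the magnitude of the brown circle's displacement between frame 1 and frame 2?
4

The brown circle moved from (12, 12) to (10, 8), a distance of √(2² + 4²) ≈ 4.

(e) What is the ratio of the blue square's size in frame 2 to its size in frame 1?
1.4×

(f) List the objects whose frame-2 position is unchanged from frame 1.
the purple cross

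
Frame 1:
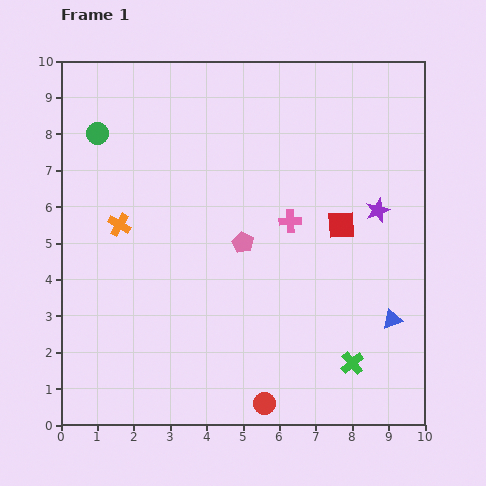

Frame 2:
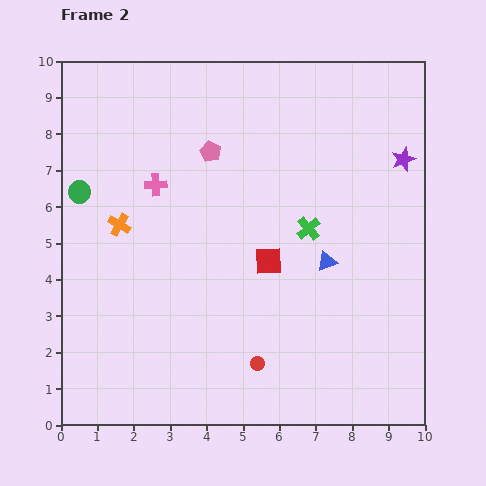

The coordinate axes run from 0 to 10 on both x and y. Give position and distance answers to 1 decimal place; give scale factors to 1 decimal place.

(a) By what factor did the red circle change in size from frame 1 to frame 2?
0.6×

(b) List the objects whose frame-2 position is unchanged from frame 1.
the orange cross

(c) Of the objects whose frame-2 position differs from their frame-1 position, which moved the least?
the red circle

(moved 1.1)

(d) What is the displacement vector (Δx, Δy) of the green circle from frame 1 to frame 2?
(-0.5, -1.6)

The green circle was at (1.0, 8.0) in frame 1 and (0.5, 6.4) in frame 2.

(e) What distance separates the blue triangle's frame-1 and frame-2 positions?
2.4

The blue triangle moved from (9.1, 2.9) to (7.3, 4.5), a distance of √(1.8² + 1.6²) ≈ 2.4.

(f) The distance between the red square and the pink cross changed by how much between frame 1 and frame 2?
+2.3

Distance in frame 1: 1.4. Distance in frame 2: 3.7.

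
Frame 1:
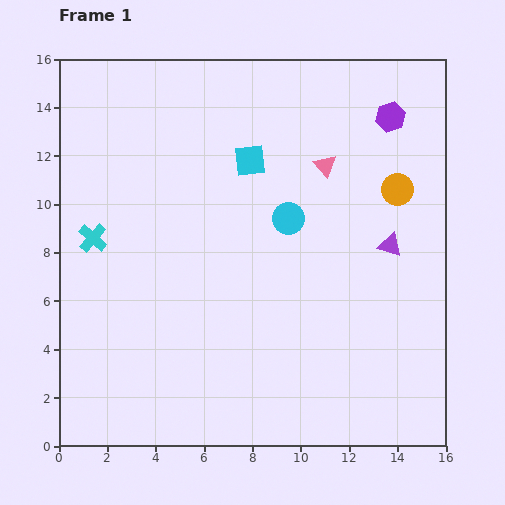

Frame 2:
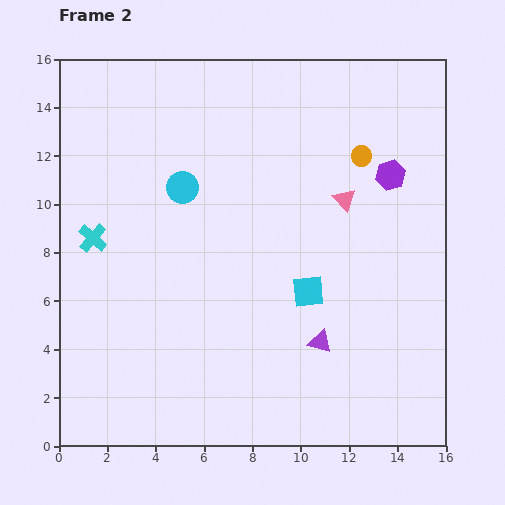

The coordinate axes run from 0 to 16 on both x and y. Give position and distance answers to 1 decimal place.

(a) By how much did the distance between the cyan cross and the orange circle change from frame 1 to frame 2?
-1.2

Distance in frame 1: 12.8. Distance in frame 2: 11.6.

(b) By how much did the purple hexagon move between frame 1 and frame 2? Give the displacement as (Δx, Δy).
(0.0, -2.4)

The purple hexagon was at (13.7, 13.6) in frame 1 and (13.7, 11.2) in frame 2.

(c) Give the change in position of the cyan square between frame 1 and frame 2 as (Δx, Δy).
(2.4, -5.4)

The cyan square was at (7.9, 11.8) in frame 1 and (10.3, 6.4) in frame 2.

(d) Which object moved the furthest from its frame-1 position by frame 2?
the cyan square

(moved 5.9; next 4.9)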